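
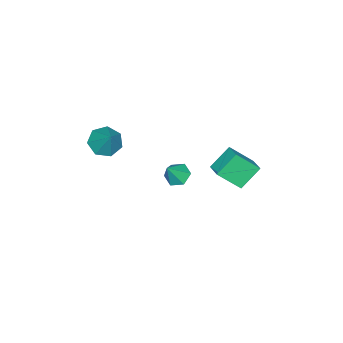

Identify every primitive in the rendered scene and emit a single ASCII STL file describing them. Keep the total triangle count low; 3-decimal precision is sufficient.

solid 
facet normal -0.683 0.309 0.661
outer loop
vertex -1.183 2.524 1.796
vertex -0.493 3.359 2.119
vertex -1.928 3.637 0.506
endloop
endfacet
facet normal -0.610 -0.739 -0.285
outer loop
vertex -0.787 3.121 -0.599
vertex -1.183 2.524 1.796
vertex -1.928 3.637 0.506
endloop
endfacet
facet normal -0.683 0.309 0.661
outer loop
vertex -1.928 3.637 0.506
vertex -0.493 3.359 2.119
vertex -1.238 4.472 0.829
endloop
endfacet
facet normal -0.400 0.599 -0.693
outer loop
vertex -1.238 4.472 0.829
vertex -0.787 3.121 -0.599
vertex -1.928 3.637 0.506
endloop
endfacet
facet normal 0.400 -0.599 0.693
outer loop
vertex -1.183 2.524 1.796
vertex 0.648 2.843 1.014
vertex -0.493 3.359 2.119
endloop
endfacet
facet normal -0.610 -0.739 -0.285
outer loop
vertex -0.042 2.008 0.691
vertex -1.183 2.524 1.796
vertex -0.787 3.121 -0.599
endloop
endfacet
facet normal 0.400 -0.599 0.693
outer loop
vertex -0.042 2.008 0.691
vertex 0.648 2.843 1.014
vertex -1.183 2.524 1.796
endloop
endfacet
facet normal 0.610 0.739 0.285
outer loop
vertex -0.493 3.359 2.119
vertex 0.648 2.843 1.014
vertex -1.238 4.472 0.829
endloop
endfacet
facet normal -0.400 0.599 -0.693
outer loop
vertex -0.097 3.956 -0.276
vertex -0.787 3.121 -0.599
vertex -1.238 4.472 0.829
endloop
endfacet
facet normal 0.610 0.739 0.285
outer loop
vertex -1.238 4.472 0.829
vertex 0.648 2.843 1.014
vertex -0.097 3.956 -0.276
endloop
endfacet
facet normal 0.683 -0.309 -0.661
outer loop
vertex -0.097 3.956 -0.276
vertex -0.042 2.008 0.691
vertex -0.787 3.121 -0.599
endloop
endfacet
facet normal 0.683 -0.309 -0.661
outer loop
vertex 0.648 2.843 1.014
vertex -0.042 2.008 0.691
vertex -0.097 3.956 -0.276
endloop
endfacet
facet normal -0.397 -0.494 -0.774
outer loop
vertex 2.033 -4.675 1.15
vertex 1.318 -3.954 1.057
vertex 2.236 -4.0 0.615
endloop
endfacet
facet normal 0.973 -0.164 0.162
outer loop
vertex 2.033 -4.675 1.15
vertex 2.236 -4.0 0.615
vertex 2.082 -3.006 2.543
endloop
endfacet
facet normal -0.397 -0.493 -0.774
outer loop
vertex 2.236 -4.0 0.615
vertex 1.318 -3.954 1.057
vertex 1.748 -3.29 0.413
endloop
endfacet
facet normal 0.833 0.516 -0.199
outer loop
vertex 2.236 -4.0 0.615
vertex 1.748 -3.29 0.413
vertex 2.082 -3.006 2.543
endloop
endfacet
facet normal -0.398 -0.493 -0.774
outer loop
vertex 1.748 -3.29 0.413
vertex 1.318 -3.954 1.057
vertex 0.936 -3.079 0.696
endloop
endfacet
facet normal 0.196 0.968 -0.160
outer loop
vertex 1.748 -3.29 0.413
vertex 0.936 -3.079 0.696
vertex 2.082 -3.006 2.543
endloop
endfacet
facet normal -0.398 -0.493 -0.774
outer loop
vertex 0.936 -3.079 0.696
vertex 1.318 -3.954 1.057
vertex 0.412 -3.527 1.251
endloop
endfacet
facet normal -0.461 0.851 0.252
outer loop
vertex 0.936 -3.079 0.696
vertex 0.412 -3.527 1.251
vertex 2.082 -3.006 2.543
endloop
endfacet
facet normal -0.398 -0.493 -0.774
outer loop
vertex 0.412 -3.527 1.251
vertex 1.318 -3.954 1.057
vertex 0.57 -4.296 1.66
endloop
endfacet
facet normal -0.640 0.254 0.725
outer loop
vertex 0.412 -3.527 1.251
vertex 0.57 -4.296 1.66
vertex 2.082 -3.006 2.543
endloop
endfacet
facet normal -0.398 -0.494 -0.773
outer loop
vertex 0.57 -4.296 1.66
vertex 1.318 -3.954 1.057
vertex 1.292 -4.807 1.615
endloop
endfacet
facet normal -0.208 -0.374 0.904
outer loop
vertex 0.57 -4.296 1.66
vertex 1.292 -4.807 1.615
vertex 2.082 -3.006 2.543
endloop
endfacet
facet normal -0.397 -0.494 -0.773
outer loop
vertex 1.292 -4.807 1.615
vertex 1.318 -3.954 1.057
vertex 2.033 -4.675 1.15
endloop
endfacet
facet normal 0.510 -0.560 0.653
outer loop
vertex 1.292 -4.807 1.615
vertex 2.033 -4.675 1.15
vertex 2.082 -3.006 2.543
endloop
endfacet
facet normal -0.571 0.105 -0.815
outer loop
vertex -0.931 -1.116 -3.373
vertex -1.606 -1.06 -2.893
vertex -1.185 -0.375 -3.1
endloop
endfacet
facet normal 0.932 0.351 -0.085
outer loop
vertex -0.931 -1.116 -3.373
vertex -1.185 -0.375 -3.1
vertex -0.734 -1.22 -1.647
endloop
endfacet
facet normal -0.570 0.104 -0.815
outer loop
vertex -1.185 -0.375 -3.1
vertex -1.606 -1.06 -2.893
vertex -1.86 -0.318 -2.62
endloop
endfacet
facet normal 0.348 0.853 0.388
outer loop
vertex -1.185 -0.375 -3.1
vertex -1.86 -0.318 -2.62
vertex -0.734 -1.22 -1.647
endloop
endfacet
facet normal -0.570 0.105 -0.815
outer loop
vertex -1.86 -0.318 -2.62
vertex -1.606 -1.06 -2.893
vertex -2.281 -1.003 -2.414
endloop
endfacet
facet normal -0.343 0.457 0.821
outer loop
vertex -1.86 -0.318 -2.62
vertex -2.281 -1.003 -2.414
vertex -0.734 -1.22 -1.647
endloop
endfacet
facet normal -0.570 0.105 -0.815
outer loop
vertex -2.281 -1.003 -2.414
vertex -1.606 -1.06 -2.893
vertex -2.027 -1.744 -2.687
endloop
endfacet
facet normal -0.448 -0.440 0.778
outer loop
vertex -2.281 -1.003 -2.414
vertex -2.027 -1.744 -2.687
vertex -0.734 -1.22 -1.647
endloop
endfacet
facet normal -0.570 0.106 -0.815
outer loop
vertex -2.027 -1.744 -2.687
vertex -1.606 -1.06 -2.893
vertex -1.352 -1.801 -3.167
endloop
endfacet
facet normal 0.137 -0.943 0.305
outer loop
vertex -2.027 -1.744 -2.687
vertex -1.352 -1.801 -3.167
vertex -0.734 -1.22 -1.647
endloop
endfacet
facet normal -0.570 0.106 -0.815
outer loop
vertex -1.352 -1.801 -3.167
vertex -1.606 -1.06 -2.893
vertex -0.931 -1.116 -3.373
endloop
endfacet
facet normal 0.827 -0.547 -0.127
outer loop
vertex -1.352 -1.801 -3.167
vertex -0.931 -1.116 -3.373
vertex -0.734 -1.22 -1.647
endloop
endfacet

endsolid


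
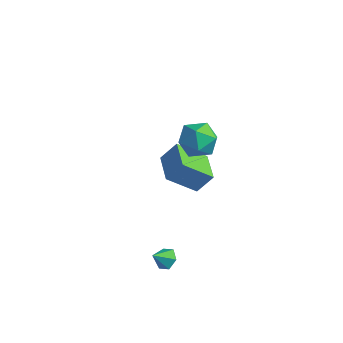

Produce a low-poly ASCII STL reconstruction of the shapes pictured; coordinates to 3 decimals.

solid 
facet normal -0.798 0.602 0.031
outer loop
vertex -4.594 2.355 -3.33
vertex -4.053 3.018 -2.26
vertex -3.652 3.671 -4.621
endloop
endfacet
facet normal -0.395 -0.484 -0.781
outer loop
vertex -2.127 2.522 -4.68
vertex -4.594 2.355 -3.33
vertex -3.652 3.671 -4.621
endloop
endfacet
facet normal -0.798 0.602 0.031
outer loop
vertex -3.652 3.671 -4.621
vertex -4.053 3.018 -2.26
vertex -3.111 4.334 -3.551
endloop
endfacet
facet normal 0.455 0.636 -0.624
outer loop
vertex -3.111 4.334 -3.551
vertex -2.127 2.522 -4.68
vertex -3.652 3.671 -4.621
endloop
endfacet
facet normal -0.455 -0.636 0.624
outer loop
vertex -4.594 2.355 -3.33
vertex -2.528 1.869 -2.319
vertex -4.053 3.018 -2.26
endloop
endfacet
facet normal -0.395 -0.484 -0.781
outer loop
vertex -3.069 1.206 -3.389
vertex -4.594 2.355 -3.33
vertex -2.127 2.522 -4.68
endloop
endfacet
facet normal -0.455 -0.636 0.624
outer loop
vertex -3.069 1.206 -3.389
vertex -2.528 1.869 -2.319
vertex -4.594 2.355 -3.33
endloop
endfacet
facet normal 0.395 0.484 0.781
outer loop
vertex -4.053 3.018 -2.26
vertex -2.528 1.869 -2.319
vertex -3.111 4.334 -3.551
endloop
endfacet
facet normal 0.455 0.636 -0.624
outer loop
vertex -1.586 3.185 -3.61
vertex -2.127 2.522 -4.68
vertex -3.111 4.334 -3.551
endloop
endfacet
facet normal 0.395 0.484 0.781
outer loop
vertex -3.111 4.334 -3.551
vertex -2.528 1.869 -2.319
vertex -1.586 3.185 -3.61
endloop
endfacet
facet normal 0.798 -0.602 -0.031
outer loop
vertex -1.586 3.185 -3.61
vertex -3.069 1.206 -3.389
vertex -2.127 2.522 -4.68
endloop
endfacet
facet normal 0.798 -0.602 -0.031
outer loop
vertex -2.528 1.869 -2.319
vertex -3.069 1.206 -3.389
vertex -1.586 3.185 -3.61
endloop
endfacet
facet normal 0.210 0.727 -0.654
outer loop
vertex 1.809 -3.585 -4.152
vertex 1.286 -3.243 -3.94
vertex 1.875 -3.156 -3.654
endloop
endfacet
facet normal 0.743 -0.553 0.378
outer loop
vertex 1.809 -3.585 -4.152
vertex 1.875 -3.156 -3.654
vertex 1.074 -3.977 -3.28
endloop
endfacet
facet normal 0.210 0.727 -0.654
outer loop
vertex 1.875 -3.156 -3.654
vertex 1.286 -3.243 -3.94
vertex 1.352 -2.814 -3.442
endloop
endfacet
facet normal 0.394 0.034 0.918
outer loop
vertex 1.875 -3.156 -3.654
vertex 1.352 -2.814 -3.442
vertex 1.074 -3.977 -3.28
endloop
endfacet
facet normal 0.210 0.727 -0.654
outer loop
vertex 1.352 -2.814 -3.442
vertex 1.286 -3.243 -3.94
vertex 0.763 -2.901 -3.728
endloop
endfacet
facet normal -0.452 0.228 0.862
outer loop
vertex 1.352 -2.814 -3.442
vertex 0.763 -2.901 -3.728
vertex 1.074 -3.977 -3.28
endloop
endfacet
facet normal 0.211 0.728 -0.653
outer loop
vertex 0.763 -2.901 -3.728
vertex 1.286 -3.243 -3.94
vertex 0.698 -3.329 -4.226
endloop
endfacet
facet normal -0.950 -0.164 0.265
outer loop
vertex 0.763 -2.901 -3.728
vertex 0.698 -3.329 -4.226
vertex 1.074 -3.977 -3.28
endloop
endfacet
facet normal 0.211 0.728 -0.653
outer loop
vertex 0.698 -3.329 -4.226
vertex 1.286 -3.243 -3.94
vertex 1.221 -3.671 -4.438
endloop
endfacet
facet normal -0.602 -0.750 -0.275
outer loop
vertex 0.698 -3.329 -4.226
vertex 1.221 -3.671 -4.438
vertex 1.074 -3.977 -3.28
endloop
endfacet
facet normal 0.211 0.728 -0.653
outer loop
vertex 1.221 -3.671 -4.438
vertex 1.286 -3.243 -3.94
vertex 1.809 -3.585 -4.152
endloop
endfacet
facet normal 0.244 -0.945 -0.219
outer loop
vertex 1.221 -3.671 -4.438
vertex 1.809 -3.585 -4.152
vertex 1.074 -3.977 -3.28
endloop
endfacet
facet normal -0.655 0.539 0.530
outer loop
vertex -0.662 0.95 2.266
vertex -0.754 0.101 3.015
vertex 0.031 0.907 3.165
endloop
endfacet
facet normal -0.190 0.963 0.193
outer loop
vertex -0.662 0.95 2.266
vertex 0.031 0.907 3.165
vertex 0.441 1.192 2.145
endloop
endfacet
facet normal -0.237 0.829 -0.507
outer loop
vertex -0.662 0.95 2.266
vertex 0.441 1.192 2.145
vertex -0.091 0.562 1.364
endloop
endfacet
facet normal -0.731 0.322 -0.601
outer loop
vertex -0.662 0.95 2.266
vertex -0.091 0.562 1.364
vertex -0.83 -0.112 1.902
endloop
endfacet
facet normal -0.989 0.143 0.040
outer loop
vertex -0.662 0.95 2.266
vertex -0.83 -0.112 1.902
vertex -0.754 0.101 3.015
endloop
endfacet
facet normal 0.467 0.785 0.407
outer loop
vertex 0.441 1.192 2.145
vertex 0.031 0.907 3.165
vertex 1.03 0.492 2.818
endloop
endfacet
facet normal -0.284 0.099 0.954
outer loop
vertex 0.031 0.907 3.165
vertex -0.754 0.101 3.015
vertex 0.291 -0.182 3.356
endloop
endfacet
facet normal -0.826 -0.541 0.160
outer loop
vertex -0.754 0.101 3.015
vertex -0.83 -0.112 1.902
vertex -0.241 -0.812 2.575
endloop
endfacet
facet normal -0.409 -0.252 -0.877
outer loop
vertex -0.83 -0.112 1.902
vertex -0.091 0.562 1.364
vertex 0.169 -0.527 1.555
endloop
endfacet
facet normal 0.390 0.568 -0.724
outer loop
vertex -0.091 0.562 1.364
vertex 0.441 1.192 2.145
vertex 0.954 0.279 1.705
endloop
endfacet
facet normal 0.731 -0.322 0.601
outer loop
vertex 0.862 -0.57 2.454
vertex 1.03 0.492 2.818
vertex 0.291 -0.182 3.356
endloop
endfacet
facet normal 0.237 -0.829 0.507
outer loop
vertex 0.862 -0.57 2.454
vertex 0.291 -0.182 3.356
vertex -0.241 -0.812 2.575
endloop
endfacet
facet normal 0.190 -0.963 -0.193
outer loop
vertex 0.862 -0.57 2.454
vertex -0.241 -0.812 2.575
vertex 0.169 -0.527 1.555
endloop
endfacet
facet normal 0.655 -0.539 -0.530
outer loop
vertex 0.862 -0.57 2.454
vertex 0.169 -0.527 1.555
vertex 0.954 0.279 1.705
endloop
endfacet
facet normal 0.989 -0.143 -0.040
outer loop
vertex 0.862 -0.57 2.454
vertex 0.954 0.279 1.705
vertex 1.03 0.492 2.818
endloop
endfacet
facet normal 0.409 0.252 0.877
outer loop
vertex 0.291 -0.182 3.356
vertex 1.03 0.492 2.818
vertex 0.031 0.907 3.165
endloop
endfacet
facet normal -0.390 -0.568 0.724
outer loop
vertex -0.241 -0.812 2.575
vertex 0.291 -0.182 3.356
vertex -0.754 0.101 3.015
endloop
endfacet
facet normal -0.467 -0.785 -0.407
outer loop
vertex 0.169 -0.527 1.555
vertex -0.241 -0.812 2.575
vertex -0.83 -0.112 1.902
endloop
endfacet
facet normal 0.284 -0.099 -0.954
outer loop
vertex 0.954 0.279 1.705
vertex 0.169 -0.527 1.555
vertex -0.091 0.562 1.364
endloop
endfacet
facet normal 0.826 0.541 -0.160
outer loop
vertex 1.03 0.492 2.818
vertex 0.954 0.279 1.705
vertex 0.441 1.192 2.145
endloop
endfacet

endsolid


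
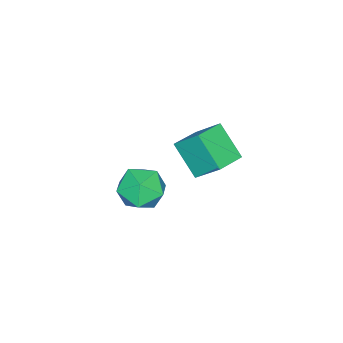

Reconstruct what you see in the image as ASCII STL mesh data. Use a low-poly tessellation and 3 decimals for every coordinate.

solid 
facet normal -0.526 0.794 0.305
outer loop
vertex -0.945 -2.171 -3.503
vertex -0.613 -2.405 -2.32
vertex 0.096 -1.661 -3.033
endloop
endfacet
facet normal -0.276 0.893 -0.356
outer loop
vertex -0.945 -2.171 -3.503
vertex 0.096 -1.661 -3.033
vertex 0.096 -2.125 -4.195
endloop
endfacet
facet normal -0.526 0.366 -0.768
outer loop
vertex -0.945 -2.171 -3.503
vertex 0.096 -2.125 -4.195
vertex -0.613 -3.156 -4.2
endloop
endfacet
facet normal -0.931 -0.058 -0.361
outer loop
vertex -0.945 -2.171 -3.503
vertex -0.613 -3.156 -4.2
vertex -1.052 -3.329 -3.041
endloop
endfacet
facet normal -0.931 0.206 0.302
outer loop
vertex -0.945 -2.171 -3.503
vertex -1.052 -3.329 -3.041
vertex -0.613 -2.405 -2.32
endloop
endfacet
facet normal 0.435 0.836 -0.334
outer loop
vertex 0.096 -2.125 -4.195
vertex 0.096 -1.661 -3.033
vertex 1.072 -2.331 -3.439
endloop
endfacet
facet normal 0.030 0.676 0.736
outer loop
vertex 0.096 -1.661 -3.033
vertex -0.613 -2.405 -2.32
vertex 0.633 -2.504 -2.28
endloop
endfacet
facet normal -0.624 -0.274 0.731
outer loop
vertex -0.613 -2.405 -2.32
vertex -1.052 -3.329 -3.041
vertex -0.076 -3.535 -2.285
endloop
endfacet
facet normal -0.624 -0.703 -0.341
outer loop
vertex -1.052 -3.329 -3.041
vertex -0.613 -3.156 -4.2
vertex -0.076 -3.999 -3.447
endloop
endfacet
facet normal 0.031 -0.016 -0.999
outer loop
vertex -0.613 -3.156 -4.2
vertex 0.096 -2.125 -4.195
vertex 0.633 -3.255 -4.16
endloop
endfacet
facet normal 0.931 0.058 0.361
outer loop
vertex 0.965 -3.489 -2.977
vertex 1.072 -2.331 -3.439
vertex 0.633 -2.504 -2.28
endloop
endfacet
facet normal 0.526 -0.366 0.768
outer loop
vertex 0.965 -3.489 -2.977
vertex 0.633 -2.504 -2.28
vertex -0.076 -3.535 -2.285
endloop
endfacet
facet normal 0.276 -0.893 0.356
outer loop
vertex 0.965 -3.489 -2.977
vertex -0.076 -3.535 -2.285
vertex -0.076 -3.999 -3.447
endloop
endfacet
facet normal 0.526 -0.794 -0.305
outer loop
vertex 0.965 -3.489 -2.977
vertex -0.076 -3.999 -3.447
vertex 0.633 -3.255 -4.16
endloop
endfacet
facet normal 0.931 -0.206 -0.302
outer loop
vertex 0.965 -3.489 -2.977
vertex 0.633 -3.255 -4.16
vertex 1.072 -2.331 -3.439
endloop
endfacet
facet normal 0.624 0.703 0.341
outer loop
vertex 0.633 -2.504 -2.28
vertex 1.072 -2.331 -3.439
vertex 0.096 -1.661 -3.033
endloop
endfacet
facet normal -0.031 0.016 0.999
outer loop
vertex -0.076 -3.535 -2.285
vertex 0.633 -2.504 -2.28
vertex -0.613 -2.405 -2.32
endloop
endfacet
facet normal -0.435 -0.836 0.334
outer loop
vertex -0.076 -3.999 -3.447
vertex -0.076 -3.535 -2.285
vertex -1.052 -3.329 -3.041
endloop
endfacet
facet normal -0.030 -0.676 -0.736
outer loop
vertex 0.633 -3.255 -4.16
vertex -0.076 -3.999 -3.447
vertex -0.613 -3.156 -4.2
endloop
endfacet
facet normal 0.624 0.274 -0.731
outer loop
vertex 1.072 -2.331 -3.439
vertex 0.633 -3.255 -4.16
vertex 0.096 -2.125 -4.195
endloop
endfacet
facet normal -0.975 0.150 -0.162
outer loop
vertex -0.454 -0.388 1.506
vertex -0.464 0.77 2.639
vertex -0.04 0.89 0.204
endloop
endfacet
facet normal 0.006 -0.715 -0.700
outer loop
vertex 1.384 0.67 0.441
vertex -0.454 -0.388 1.506
vertex -0.04 0.89 0.204
endloop
endfacet
facet normal -0.975 0.151 -0.162
outer loop
vertex -0.04 0.89 0.204
vertex -0.464 0.77 2.639
vertex -0.05 2.047 1.337
endloop
endfacet
facet normal 0.221 0.683 -0.696
outer loop
vertex -0.05 2.047 1.337
vertex 1.384 0.67 0.441
vertex -0.04 0.89 0.204
endloop
endfacet
facet normal -0.221 -0.683 0.696
outer loop
vertex -0.454 -0.388 1.506
vertex 0.96 0.55 2.876
vertex -0.464 0.77 2.639
endloop
endfacet
facet normal 0.006 -0.715 -0.699
outer loop
vertex 0.97 -0.607 1.743
vertex -0.454 -0.388 1.506
vertex 1.384 0.67 0.441
endloop
endfacet
facet normal -0.221 -0.683 0.696
outer loop
vertex 0.97 -0.607 1.743
vertex 0.96 0.55 2.876
vertex -0.454 -0.388 1.506
endloop
endfacet
facet normal -0.006 0.715 0.699
outer loop
vertex -0.464 0.77 2.639
vertex 0.96 0.55 2.876
vertex -0.05 2.047 1.337
endloop
endfacet
facet normal 0.221 0.683 -0.696
outer loop
vertex 1.374 1.828 1.574
vertex 1.384 0.67 0.441
vertex -0.05 2.047 1.337
endloop
endfacet
facet normal -0.006 0.715 0.699
outer loop
vertex -0.05 2.047 1.337
vertex 0.96 0.55 2.876
vertex 1.374 1.828 1.574
endloop
endfacet
facet normal 0.975 -0.151 0.162
outer loop
vertex 1.374 1.828 1.574
vertex 0.97 -0.607 1.743
vertex 1.384 0.67 0.441
endloop
endfacet
facet normal 0.975 -0.151 0.162
outer loop
vertex 0.96 0.55 2.876
vertex 0.97 -0.607 1.743
vertex 1.374 1.828 1.574
endloop
endfacet

endsolid


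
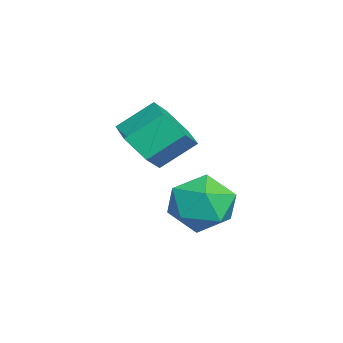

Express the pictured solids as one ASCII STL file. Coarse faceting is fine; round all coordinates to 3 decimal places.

solid 
facet normal 0.162 -0.767 -0.621
outer loop
vertex -1.189 -0.66 1.098
vertex -2.152 -0.946 1.2
vertex -1.892 -0.299 0.469
endloop
endfacet
facet normal 0.699 0.533 -0.476
outer loop
vertex -1.189 -0.66 1.098
vertex -1.892 -0.299 0.469
vertex -1.425 0.452 1.998
endloop
endfacet
facet normal 0.699 0.533 -0.476
outer loop
vertex -1.425 0.452 1.998
vertex -1.892 -0.299 0.469
vertex -2.128 0.813 1.369
endloop
endfacet
facet normal -0.162 0.767 0.621
outer loop
vertex -1.425 0.452 1.998
vertex -2.128 0.813 1.369
vertex -2.388 0.166 2.1
endloop
endfacet
facet normal 0.163 -0.767 -0.621
outer loop
vertex -1.892 -0.299 0.469
vertex -2.152 -0.946 1.2
vertex -2.855 -0.586 0.571
endloop
endfacet
facet normal -0.254 0.575 -0.777
outer loop
vertex -1.892 -0.299 0.469
vertex -2.855 -0.586 0.571
vertex -2.128 0.813 1.369
endloop
endfacet
facet normal -0.254 0.575 -0.777
outer loop
vertex -2.128 0.813 1.369
vertex -2.855 -0.586 0.571
vertex -3.091 0.526 1.471
endloop
endfacet
facet normal -0.163 0.767 0.621
outer loop
vertex -2.128 0.813 1.369
vertex -3.091 0.526 1.471
vertex -2.388 0.166 2.1
endloop
endfacet
facet normal 0.162 -0.767 -0.620
outer loop
vertex -2.855 -0.586 0.571
vertex -2.152 -0.946 1.2
vertex -3.115 -1.232 1.302
endloop
endfacet
facet normal -0.952 0.042 -0.302
outer loop
vertex -2.855 -0.586 0.571
vertex -3.115 -1.232 1.302
vertex -3.091 0.526 1.471
endloop
endfacet
facet normal -0.952 0.042 -0.302
outer loop
vertex -3.091 0.526 1.471
vertex -3.115 -1.232 1.302
vertex -3.351 -0.12 2.202
endloop
endfacet
facet normal -0.162 0.767 0.620
outer loop
vertex -3.091 0.526 1.471
vertex -3.351 -0.12 2.202
vertex -2.388 0.166 2.1
endloop
endfacet
facet normal 0.162 -0.767 -0.621
outer loop
vertex -3.115 -1.232 1.302
vertex -2.152 -0.946 1.2
vertex -2.412 -1.593 1.931
endloop
endfacet
facet normal -0.699 -0.533 0.476
outer loop
vertex -3.115 -1.232 1.302
vertex -2.412 -1.593 1.931
vertex -3.351 -0.12 2.202
endloop
endfacet
facet normal -0.699 -0.533 0.476
outer loop
vertex -3.351 -0.12 2.202
vertex -2.412 -1.593 1.931
vertex -2.648 -0.481 2.831
endloop
endfacet
facet normal -0.162 0.767 0.621
outer loop
vertex -3.351 -0.12 2.202
vertex -2.648 -0.481 2.831
vertex -2.388 0.166 2.1
endloop
endfacet
facet normal 0.163 -0.767 -0.621
outer loop
vertex -2.412 -1.593 1.931
vertex -2.152 -0.946 1.2
vertex -1.449 -1.306 1.829
endloop
endfacet
facet normal 0.254 -0.575 0.777
outer loop
vertex -2.412 -1.593 1.931
vertex -1.449 -1.306 1.829
vertex -2.648 -0.481 2.831
endloop
endfacet
facet normal 0.254 -0.575 0.777
outer loop
vertex -2.648 -0.481 2.831
vertex -1.449 -1.306 1.829
vertex -1.685 -0.194 2.729
endloop
endfacet
facet normal -0.163 0.767 0.621
outer loop
vertex -2.648 -0.481 2.831
vertex -1.685 -0.194 2.729
vertex -2.388 0.166 2.1
endloop
endfacet
facet normal 0.162 -0.767 -0.620
outer loop
vertex -1.449 -1.306 1.829
vertex -2.152 -0.946 1.2
vertex -1.189 -0.66 1.098
endloop
endfacet
facet normal 0.952 -0.042 0.302
outer loop
vertex -1.449 -1.306 1.829
vertex -1.189 -0.66 1.098
vertex -1.685 -0.194 2.729
endloop
endfacet
facet normal 0.952 -0.042 0.302
outer loop
vertex -1.685 -0.194 2.729
vertex -1.189 -0.66 1.098
vertex -1.425 0.452 1.998
endloop
endfacet
facet normal -0.162 0.767 0.620
outer loop
vertex -1.685 -0.194 2.729
vertex -1.425 0.452 1.998
vertex -2.388 0.166 2.1
endloop
endfacet
facet normal -0.824 0.074 0.562
outer loop
vertex -2.93 1.534 -0.898
vertex -2.925 0.378 -0.739
vertex -2.354 1.072 0.006
endloop
endfacet
facet normal -0.427 0.665 0.612
outer loop
vertex -2.93 1.534 -0.898
vertex -2.354 1.072 0.006
vertex -1.876 1.943 -0.607
endloop
endfacet
facet normal -0.351 0.935 -0.043
outer loop
vertex -2.93 1.534 -0.898
vertex -1.876 1.943 -0.607
vertex -2.152 1.788 -1.73
endloop
endfacet
facet normal -0.700 0.511 -0.499
outer loop
vertex -2.93 1.534 -0.898
vertex -2.152 1.788 -1.73
vertex -2.8 0.82 -1.812
endloop
endfacet
facet normal -0.992 -0.021 -0.124
outer loop
vertex -2.93 1.534 -0.898
vertex -2.8 0.82 -1.812
vertex -2.925 0.378 -0.739
endloop
endfacet
facet normal 0.219 0.478 0.850
outer loop
vertex -1.876 1.943 -0.607
vertex -2.354 1.072 0.006
vertex -1.22 1.04 -0.268
endloop
endfacet
facet normal -0.422 -0.479 0.770
outer loop
vertex -2.354 1.072 0.006
vertex -2.925 0.378 -0.739
vertex -1.868 0.072 -0.35
endloop
endfacet
facet normal -0.695 -0.633 -0.342
outer loop
vertex -2.925 0.378 -0.739
vertex -2.8 0.82 -1.812
vertex -2.144 -0.083 -1.473
endloop
endfacet
facet normal -0.222 0.229 -0.948
outer loop
vertex -2.8 0.82 -1.812
vertex -2.152 1.788 -1.73
vertex -1.666 0.788 -2.086
endloop
endfacet
facet normal 0.343 0.916 -0.211
outer loop
vertex -2.152 1.788 -1.73
vertex -1.876 1.943 -0.607
vertex -1.095 1.482 -1.341
endloop
endfacet
facet normal 0.700 -0.511 0.499
outer loop
vertex -1.09 0.326 -1.182
vertex -1.22 1.04 -0.268
vertex -1.868 0.072 -0.35
endloop
endfacet
facet normal 0.351 -0.935 0.043
outer loop
vertex -1.09 0.326 -1.182
vertex -1.868 0.072 -0.35
vertex -2.144 -0.083 -1.473
endloop
endfacet
facet normal 0.427 -0.665 -0.612
outer loop
vertex -1.09 0.326 -1.182
vertex -2.144 -0.083 -1.473
vertex -1.666 0.788 -2.086
endloop
endfacet
facet normal 0.824 -0.074 -0.562
outer loop
vertex -1.09 0.326 -1.182
vertex -1.666 0.788 -2.086
vertex -1.095 1.482 -1.341
endloop
endfacet
facet normal 0.992 0.021 0.124
outer loop
vertex -1.09 0.326 -1.182
vertex -1.095 1.482 -1.341
vertex -1.22 1.04 -0.268
endloop
endfacet
facet normal 0.222 -0.229 0.948
outer loop
vertex -1.868 0.072 -0.35
vertex -1.22 1.04 -0.268
vertex -2.354 1.072 0.006
endloop
endfacet
facet normal -0.343 -0.916 0.211
outer loop
vertex -2.144 -0.083 -1.473
vertex -1.868 0.072 -0.35
vertex -2.925 0.378 -0.739
endloop
endfacet
facet normal -0.219 -0.478 -0.850
outer loop
vertex -1.666 0.788 -2.086
vertex -2.144 -0.083 -1.473
vertex -2.8 0.82 -1.812
endloop
endfacet
facet normal 0.422 0.479 -0.770
outer loop
vertex -1.095 1.482 -1.341
vertex -1.666 0.788 -2.086
vertex -2.152 1.788 -1.73
endloop
endfacet
facet normal 0.695 0.633 0.342
outer loop
vertex -1.22 1.04 -0.268
vertex -1.095 1.482 -1.341
vertex -1.876 1.943 -0.607
endloop
endfacet

endsolid


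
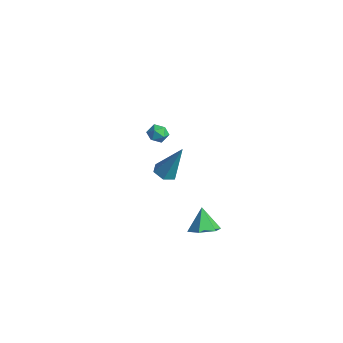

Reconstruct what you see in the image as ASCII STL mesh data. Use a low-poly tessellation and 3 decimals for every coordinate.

solid 
facet normal 0.481 -0.224 -0.847
outer loop
vertex 4.475 -0.594 -0.179
vertex 4.036 0.033 -0.594
vertex 4.796 0.214 -0.21
endloop
endfacet
facet normal 0.473 -0.155 0.868
outer loop
vertex 4.475 -0.594 -0.179
vertex 4.796 0.214 -0.21
vertex 3.364 0.347 0.594
endloop
endfacet
facet normal 0.481 -0.223 -0.848
outer loop
vertex 4.796 0.214 -0.21
vertex 4.036 0.033 -0.594
vertex 4.358 0.841 -0.624
endloop
endfacet
facet normal 0.405 0.684 0.607
outer loop
vertex 4.796 0.214 -0.21
vertex 4.358 0.841 -0.624
vertex 3.364 0.347 0.594
endloop
endfacet
facet normal 0.481 -0.223 -0.848
outer loop
vertex 4.358 0.841 -0.624
vertex 4.036 0.033 -0.594
vertex 3.598 0.661 -1.008
endloop
endfacet
facet normal -0.296 0.945 0.142
outer loop
vertex 4.358 0.841 -0.624
vertex 3.598 0.661 -1.008
vertex 3.364 0.347 0.594
endloop
endfacet
facet normal 0.480 -0.224 -0.848
outer loop
vertex 3.598 0.661 -1.008
vertex 4.036 0.033 -0.594
vertex 3.276 -0.147 -0.977
endloop
endfacet
facet normal -0.928 0.367 -0.064
outer loop
vertex 3.598 0.661 -1.008
vertex 3.276 -0.147 -0.977
vertex 3.364 0.347 0.594
endloop
endfacet
facet normal 0.480 -0.224 -0.848
outer loop
vertex 3.276 -0.147 -0.977
vertex 4.036 0.033 -0.594
vertex 3.715 -0.774 -0.563
endloop
endfacet
facet normal -0.859 -0.472 0.197
outer loop
vertex 3.276 -0.147 -0.977
vertex 3.715 -0.774 -0.563
vertex 3.364 0.347 0.594
endloop
endfacet
facet normal 0.481 -0.224 -0.847
outer loop
vertex 3.715 -0.774 -0.563
vertex 4.036 0.033 -0.594
vertex 4.475 -0.594 -0.179
endloop
endfacet
facet normal -0.161 -0.733 0.661
outer loop
vertex 3.715 -0.774 -0.563
vertex 4.475 -0.594 -0.179
vertex 3.364 0.347 0.594
endloop
endfacet
facet normal -0.854 0.387 0.348
outer loop
vertex -3.87 2.082 1.303
vertex -3.624 2.072 1.917
vertex -3.538 2.606 1.535
endloop
endfacet
facet normal -0.731 0.604 -0.318
outer loop
vertex -3.87 2.082 1.303
vertex -3.538 2.606 1.535
vertex -3.438 2.4 0.914
endloop
endfacet
facet normal -0.679 0.026 -0.733
outer loop
vertex -3.87 2.082 1.303
vertex -3.438 2.4 0.914
vertex -3.461 1.738 0.912
endloop
endfacet
facet normal -0.771 -0.549 -0.323
outer loop
vertex -3.87 2.082 1.303
vertex -3.461 1.738 0.912
vertex -3.576 1.535 1.532
endloop
endfacet
facet normal -0.879 -0.327 0.347
outer loop
vertex -3.87 2.082 1.303
vertex -3.576 1.535 1.532
vertex -3.624 2.072 1.917
endloop
endfacet
facet normal -0.100 0.940 -0.328
outer loop
vertex -3.438 2.4 0.914
vertex -3.538 2.606 1.535
vertex -2.924 2.585 1.288
endloop
endfacet
facet normal -0.299 0.587 0.753
outer loop
vertex -3.538 2.606 1.535
vertex -3.624 2.072 1.917
vertex -3.039 2.382 1.908
endloop
endfacet
facet normal -0.341 -0.568 0.749
outer loop
vertex -3.624 2.072 1.917
vertex -3.576 1.535 1.532
vertex -3.062 1.72 1.906
endloop
endfacet
facet normal -0.166 -0.928 -0.335
outer loop
vertex -3.576 1.535 1.532
vertex -3.461 1.738 0.912
vertex -2.962 1.514 1.285
endloop
endfacet
facet normal -0.017 0.004 -1.000
outer loop
vertex -3.461 1.738 0.912
vertex -3.438 2.4 0.914
vertex -2.876 2.048 0.903
endloop
endfacet
facet normal 0.771 0.549 0.323
outer loop
vertex -2.63 2.038 1.517
vertex -2.924 2.585 1.288
vertex -3.039 2.382 1.908
endloop
endfacet
facet normal 0.679 -0.026 0.733
outer loop
vertex -2.63 2.038 1.517
vertex -3.039 2.382 1.908
vertex -3.062 1.72 1.906
endloop
endfacet
facet normal 0.731 -0.604 0.318
outer loop
vertex -2.63 2.038 1.517
vertex -3.062 1.72 1.906
vertex -2.962 1.514 1.285
endloop
endfacet
facet normal 0.854 -0.387 -0.348
outer loop
vertex -2.63 2.038 1.517
vertex -2.962 1.514 1.285
vertex -2.876 2.048 0.903
endloop
endfacet
facet normal 0.879 0.327 -0.347
outer loop
vertex -2.63 2.038 1.517
vertex -2.876 2.048 0.903
vertex -2.924 2.585 1.288
endloop
endfacet
facet normal 0.166 0.928 0.335
outer loop
vertex -3.039 2.382 1.908
vertex -2.924 2.585 1.288
vertex -3.538 2.606 1.535
endloop
endfacet
facet normal 0.017 -0.004 1.000
outer loop
vertex -3.062 1.72 1.906
vertex -3.039 2.382 1.908
vertex -3.624 2.072 1.917
endloop
endfacet
facet normal 0.100 -0.940 0.328
outer loop
vertex -2.962 1.514 1.285
vertex -3.062 1.72 1.906
vertex -3.576 1.535 1.532
endloop
endfacet
facet normal 0.299 -0.587 -0.753
outer loop
vertex -2.876 2.048 0.903
vertex -2.962 1.514 1.285
vertex -3.461 1.738 0.912
endloop
endfacet
facet normal 0.341 0.568 -0.749
outer loop
vertex -2.924 2.585 1.288
vertex -2.876 2.048 0.903
vertex -3.438 2.4 0.914
endloop
endfacet
facet normal -0.320 -0.273 -0.907
outer loop
vertex 1.901 -0.316 2.122
vertex 1.292 -0.497 2.391
vertex 1.39 0.146 2.163
endloop
endfacet
facet normal 0.655 0.738 -0.161
outer loop
vertex 1.901 -0.316 2.122
vertex 1.39 0.146 2.163
vertex 1.988 0.097 4.369
endloop
endfacet
facet normal -0.318 -0.273 -0.908
outer loop
vertex 1.39 0.146 2.163
vertex 1.292 -0.497 2.391
vertex 0.781 -0.035 2.431
endloop
endfacet
facet normal -0.248 0.965 0.089
outer loop
vertex 1.39 0.146 2.163
vertex 0.781 -0.035 2.431
vertex 1.988 0.097 4.369
endloop
endfacet
facet normal -0.318 -0.273 -0.908
outer loop
vertex 0.781 -0.035 2.431
vertex 1.292 -0.497 2.391
vertex 0.683 -0.679 2.659
endloop
endfacet
facet normal -0.819 0.298 0.490
outer loop
vertex 0.781 -0.035 2.431
vertex 0.683 -0.679 2.659
vertex 1.988 0.097 4.369
endloop
endfacet
facet normal -0.318 -0.273 -0.908
outer loop
vertex 0.683 -0.679 2.659
vertex 1.292 -0.497 2.391
vertex 1.194 -1.141 2.619
endloop
endfacet
facet normal -0.487 -0.594 0.641
outer loop
vertex 0.683 -0.679 2.659
vertex 1.194 -1.141 2.619
vertex 1.988 0.097 4.369
endloop
endfacet
facet normal -0.319 -0.273 -0.908
outer loop
vertex 1.194 -1.141 2.619
vertex 1.292 -0.497 2.391
vertex 1.803 -0.959 2.35
endloop
endfacet
facet normal 0.418 -0.820 0.391
outer loop
vertex 1.194 -1.141 2.619
vertex 1.803 -0.959 2.35
vertex 1.988 0.097 4.369
endloop
endfacet
facet normal -0.320 -0.273 -0.907
outer loop
vertex 1.803 -0.959 2.35
vertex 1.292 -0.497 2.391
vertex 1.901 -0.316 2.122
endloop
endfacet
facet normal 0.988 -0.154 -0.010
outer loop
vertex 1.803 -0.959 2.35
vertex 1.901 -0.316 2.122
vertex 1.988 0.097 4.369
endloop
endfacet

endsolid


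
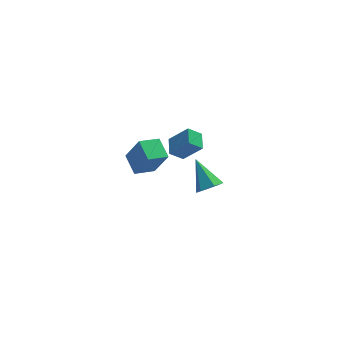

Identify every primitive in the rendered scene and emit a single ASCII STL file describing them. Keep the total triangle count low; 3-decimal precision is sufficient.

solid 
facet normal 0.206 -0.766 -0.609
outer loop
vertex 1.99 2.283 -2.699
vertex 1.3 2.346 -3.011
vertex 1.885 2.734 -3.301
endloop
endfacet
facet normal 0.843 0.491 0.221
outer loop
vertex 1.99 2.283 -2.699
vertex 1.885 2.734 -3.301
vertex 0.92 3.754 -1.889
endloop
endfacet
facet normal 0.205 -0.766 -0.610
outer loop
vertex 1.885 2.734 -3.301
vertex 1.3 2.346 -3.011
vertex 1.194 2.797 -3.613
endloop
endfacet
facet normal 0.274 0.859 -0.433
outer loop
vertex 1.885 2.734 -3.301
vertex 1.194 2.797 -3.613
vertex 0.92 3.754 -1.889
endloop
endfacet
facet normal 0.207 -0.765 -0.610
outer loop
vertex 1.194 2.797 -3.613
vertex 1.3 2.346 -3.011
vertex 0.61 2.408 -3.323
endloop
endfacet
facet normal -0.639 0.625 -0.448
outer loop
vertex 1.194 2.797 -3.613
vertex 0.61 2.408 -3.323
vertex 0.92 3.754 -1.889
endloop
endfacet
facet normal 0.206 -0.766 -0.609
outer loop
vertex 0.61 2.408 -3.323
vertex 1.3 2.346 -3.011
vertex 0.715 1.957 -2.72
endloop
endfacet
facet normal -0.982 0.024 0.189
outer loop
vertex 0.61 2.408 -3.323
vertex 0.715 1.957 -2.72
vertex 0.92 3.754 -1.889
endloop
endfacet
facet normal 0.206 -0.766 -0.609
outer loop
vertex 0.715 1.957 -2.72
vertex 1.3 2.346 -3.011
vertex 1.405 1.895 -2.408
endloop
endfacet
facet normal -0.412 -0.343 0.844
outer loop
vertex 0.715 1.957 -2.72
vertex 1.405 1.895 -2.408
vertex 0.92 3.754 -1.889
endloop
endfacet
facet normal 0.205 -0.766 -0.609
outer loop
vertex 1.405 1.895 -2.408
vertex 1.3 2.346 -3.011
vertex 1.99 2.283 -2.699
endloop
endfacet
facet normal 0.500 -0.109 0.859
outer loop
vertex 1.405 1.895 -2.408
vertex 1.99 2.283 -2.699
vertex 0.92 3.754 -1.889
endloop
endfacet
facet normal -0.608 0.290 -0.739
outer loop
vertex -0.94 1.783 1.007
vertex -0.734 2.739 1.212
vertex -0.242 1.757 0.423
endloop
endfacet
facet normal -0.206 -0.957 -0.204
outer loop
vertex 0.634 1.341 1.488
vertex -0.94 1.783 1.007
vertex -0.242 1.757 0.423
endloop
endfacet
facet normal -0.608 0.289 -0.739
outer loop
vertex -0.242 1.757 0.423
vertex -0.734 2.739 1.212
vertex -0.036 2.714 0.628
endloop
endfacet
facet normal 0.767 -0.028 -0.641
outer loop
vertex -0.036 2.714 0.628
vertex 0.634 1.341 1.488
vertex -0.242 1.757 0.423
endloop
endfacet
facet normal -0.767 0.028 0.641
outer loop
vertex -0.94 1.783 1.007
vertex 0.142 2.323 2.277
vertex -0.734 2.739 1.212
endloop
endfacet
facet normal -0.206 -0.957 -0.205
outer loop
vertex -0.064 1.366 2.072
vertex -0.94 1.783 1.007
vertex 0.634 1.341 1.488
endloop
endfacet
facet normal -0.767 0.028 0.641
outer loop
vertex -0.064 1.366 2.072
vertex 0.142 2.323 2.277
vertex -0.94 1.783 1.007
endloop
endfacet
facet normal 0.206 0.957 0.205
outer loop
vertex -0.734 2.739 1.212
vertex 0.142 2.323 2.277
vertex -0.036 2.714 0.628
endloop
endfacet
facet normal 0.767 -0.028 -0.641
outer loop
vertex 0.84 2.297 1.693
vertex 0.634 1.341 1.488
vertex -0.036 2.714 0.628
endloop
endfacet
facet normal 0.207 0.957 0.205
outer loop
vertex -0.036 2.714 0.628
vertex 0.142 2.323 2.277
vertex 0.84 2.297 1.693
endloop
endfacet
facet normal 0.608 -0.290 0.739
outer loop
vertex 0.84 2.297 1.693
vertex -0.064 1.366 2.072
vertex 0.634 1.341 1.488
endloop
endfacet
facet normal 0.608 -0.289 0.739
outer loop
vertex 0.142 2.323 2.277
vertex -0.064 1.366 2.072
vertex 0.84 2.297 1.693
endloop
endfacet
facet normal -0.920 -0.258 0.297
outer loop
vertex -2.749 -1.441 4.207
vertex -2.926 -0.354 4.602
vertex -3.322 -1.021 2.796
endloop
endfacet
facet normal 0.152 -0.929 -0.338
outer loop
vertex -2.274 -0.726 2.458
vertex -2.749 -1.441 4.207
vertex -3.322 -1.021 2.796
endloop
endfacet
facet normal -0.919 -0.258 0.297
outer loop
vertex -3.322 -1.021 2.796
vertex -2.926 -0.354 4.602
vertex -3.5 0.066 3.191
endloop
endfacet
facet normal -0.363 0.265 -0.893
outer loop
vertex -3.5 0.066 3.191
vertex -2.274 -0.726 2.458
vertex -3.322 -1.021 2.796
endloop
endfacet
facet normal 0.363 -0.266 0.893
outer loop
vertex -2.749 -1.441 4.207
vertex -1.878 -0.059 4.264
vertex -2.926 -0.354 4.602
endloop
endfacet
facet normal 0.152 -0.929 -0.338
outer loop
vertex -1.7 -1.146 3.869
vertex -2.749 -1.441 4.207
vertex -2.274 -0.726 2.458
endloop
endfacet
facet normal 0.362 -0.265 0.893
outer loop
vertex -1.7 -1.146 3.869
vertex -1.878 -0.059 4.264
vertex -2.749 -1.441 4.207
endloop
endfacet
facet normal -0.152 0.929 0.338
outer loop
vertex -2.926 -0.354 4.602
vertex -1.878 -0.059 4.264
vertex -3.5 0.066 3.191
endloop
endfacet
facet normal -0.363 0.266 -0.893
outer loop
vertex -2.451 0.361 2.853
vertex -2.274 -0.726 2.458
vertex -3.5 0.066 3.191
endloop
endfacet
facet normal -0.152 0.929 0.338
outer loop
vertex -3.5 0.066 3.191
vertex -1.878 -0.059 4.264
vertex -2.451 0.361 2.853
endloop
endfacet
facet normal 0.919 0.258 -0.297
outer loop
vertex -2.451 0.361 2.853
vertex -1.7 -1.146 3.869
vertex -2.274 -0.726 2.458
endloop
endfacet
facet normal 0.919 0.258 -0.296
outer loop
vertex -1.878 -0.059 4.264
vertex -1.7 -1.146 3.869
vertex -2.451 0.361 2.853
endloop
endfacet

endsolid


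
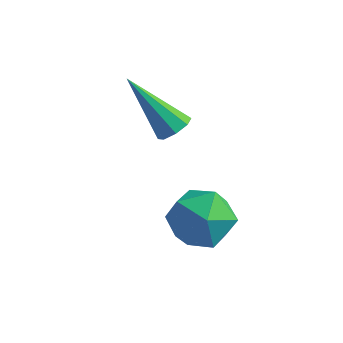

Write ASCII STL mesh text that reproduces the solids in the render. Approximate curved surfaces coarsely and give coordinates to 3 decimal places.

solid 
facet normal -0.916 -0.013 0.400
outer loop
vertex 2.997 3.196 -0.592
vertex 2.779 2.413 -1.116
vertex 3.165 2.313 -0.235
endloop
endfacet
facet normal -0.443 0.262 0.857
outer loop
vertex 2.997 3.196 -0.592
vertex 3.165 2.313 -0.235
vertex 3.818 3.016 -0.113
endloop
endfacet
facet normal -0.137 0.827 0.546
outer loop
vertex 2.997 3.196 -0.592
vertex 3.818 3.016 -0.113
vertex 3.835 3.551 -0.919
endloop
endfacet
facet normal -0.422 0.900 -0.105
outer loop
vertex 2.997 3.196 -0.592
vertex 3.835 3.551 -0.919
vertex 3.193 3.178 -1.539
endloop
endfacet
facet normal -0.904 0.382 -0.194
outer loop
vertex 2.997 3.196 -0.592
vertex 3.193 3.178 -1.539
vertex 2.779 2.413 -1.116
endloop
endfacet
facet normal 0.063 -0.227 0.972
outer loop
vertex 3.818 3.016 -0.113
vertex 3.165 2.313 -0.235
vertex 4.107 2.122 -0.341
endloop
endfacet
facet normal -0.703 -0.672 0.232
outer loop
vertex 3.165 2.313 -0.235
vertex 2.779 2.413 -1.116
vertex 3.465 1.749 -0.961
endloop
endfacet
facet normal -0.682 -0.034 -0.730
outer loop
vertex 2.779 2.413 -1.116
vertex 3.193 3.178 -1.539
vertex 3.482 2.284 -1.767
endloop
endfacet
facet normal 0.097 0.805 -0.585
outer loop
vertex 3.193 3.178 -1.539
vertex 3.835 3.551 -0.919
vertex 4.135 2.987 -1.645
endloop
endfacet
facet normal 0.558 0.686 0.467
outer loop
vertex 3.835 3.551 -0.919
vertex 3.818 3.016 -0.113
vertex 4.521 2.887 -0.764
endloop
endfacet
facet normal 0.422 -0.900 0.105
outer loop
vertex 4.303 2.104 -1.288
vertex 4.107 2.122 -0.341
vertex 3.465 1.749 -0.961
endloop
endfacet
facet normal 0.137 -0.827 -0.546
outer loop
vertex 4.303 2.104 -1.288
vertex 3.465 1.749 -0.961
vertex 3.482 2.284 -1.767
endloop
endfacet
facet normal 0.443 -0.262 -0.857
outer loop
vertex 4.303 2.104 -1.288
vertex 3.482 2.284 -1.767
vertex 4.135 2.987 -1.645
endloop
endfacet
facet normal 0.916 0.013 -0.400
outer loop
vertex 4.303 2.104 -1.288
vertex 4.135 2.987 -1.645
vertex 4.521 2.887 -0.764
endloop
endfacet
facet normal 0.904 -0.382 0.194
outer loop
vertex 4.303 2.104 -1.288
vertex 4.521 2.887 -0.764
vertex 4.107 2.122 -0.341
endloop
endfacet
facet normal -0.097 -0.805 0.585
outer loop
vertex 3.465 1.749 -0.961
vertex 4.107 2.122 -0.341
vertex 3.165 2.313 -0.235
endloop
endfacet
facet normal -0.558 -0.686 -0.467
outer loop
vertex 3.482 2.284 -1.767
vertex 3.465 1.749 -0.961
vertex 2.779 2.413 -1.116
endloop
endfacet
facet normal -0.063 0.227 -0.972
outer loop
vertex 4.135 2.987 -1.645
vertex 3.482 2.284 -1.767
vertex 3.193 3.178 -1.539
endloop
endfacet
facet normal 0.703 0.672 -0.232
outer loop
vertex 4.521 2.887 -0.764
vertex 4.135 2.987 -1.645
vertex 3.835 3.551 -0.919
endloop
endfacet
facet normal 0.682 0.034 0.730
outer loop
vertex 4.107 2.122 -0.341
vertex 4.521 2.887 -0.764
vertex 3.818 3.016 -0.113
endloop
endfacet
facet normal 0.674 0.047 -0.737
outer loop
vertex 2.406 3.538 1.067
vertex 2.141 3.916 0.849
vertex 2.518 3.891 1.192
endloop
endfacet
facet normal 0.501 -0.426 0.753
outer loop
vertex 2.406 3.538 1.067
vertex 2.518 3.891 1.192
vertex 0.839 3.824 2.271
endloop
endfacet
facet normal 0.674 0.050 -0.737
outer loop
vertex 2.518 3.891 1.192
vertex 2.141 3.916 0.849
vertex 2.409 4.258 1.117
endloop
endfacet
facet normal 0.504 0.314 0.804
outer loop
vertex 2.518 3.891 1.192
vertex 2.409 4.258 1.117
vertex 0.839 3.824 2.271
endloop
endfacet
facet normal 0.674 0.049 -0.737
outer loop
vertex 2.409 4.258 1.117
vertex 2.141 3.916 0.849
vertex 2.143 4.425 0.885
endloop
endfacet
facet normal 0.119 0.865 0.487
outer loop
vertex 2.409 4.258 1.117
vertex 2.143 4.425 0.885
vertex 0.839 3.824 2.271
endloop
endfacet
facet normal 0.675 0.049 -0.736
outer loop
vertex 2.143 4.425 0.885
vertex 2.141 3.916 0.849
vertex 1.877 4.294 0.632
endloop
endfacet
facet normal -0.431 0.902 -0.014
outer loop
vertex 2.143 4.425 0.885
vertex 1.877 4.294 0.632
vertex 0.839 3.824 2.271
endloop
endfacet
facet normal 0.675 0.049 -0.736
outer loop
vertex 1.877 4.294 0.632
vertex 2.141 3.916 0.849
vertex 1.765 3.942 0.506
endloop
endfacet
facet normal -0.820 0.405 -0.403
outer loop
vertex 1.877 4.294 0.632
vertex 1.765 3.942 0.506
vertex 0.839 3.824 2.271
endloop
endfacet
facet normal 0.675 0.046 -0.736
outer loop
vertex 1.765 3.942 0.506
vertex 2.141 3.916 0.849
vertex 1.873 3.575 0.582
endloop
endfacet
facet normal -0.824 -0.337 -0.455
outer loop
vertex 1.765 3.942 0.506
vertex 1.873 3.575 0.582
vertex 0.839 3.824 2.271
endloop
endfacet
facet normal 0.674 0.048 -0.738
outer loop
vertex 1.873 3.575 0.582
vertex 2.141 3.916 0.849
vertex 2.139 3.408 0.814
endloop
endfacet
facet normal -0.438 -0.888 -0.137
outer loop
vertex 1.873 3.575 0.582
vertex 2.139 3.408 0.814
vertex 0.839 3.824 2.271
endloop
endfacet
facet normal 0.675 0.048 -0.737
outer loop
vertex 2.139 3.408 0.814
vertex 2.141 3.916 0.849
vertex 2.406 3.538 1.067
endloop
endfacet
facet normal 0.109 -0.926 0.361
outer loop
vertex 2.139 3.408 0.814
vertex 2.406 3.538 1.067
vertex 0.839 3.824 2.271
endloop
endfacet

endsolid


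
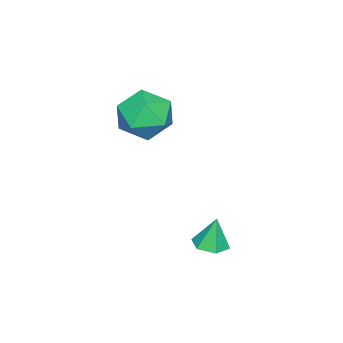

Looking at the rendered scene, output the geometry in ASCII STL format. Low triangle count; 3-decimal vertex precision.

solid 
facet normal -0.808 0.586 0.053
outer loop
vertex -1.821 -2.803 2.144
vertex -2.389 -3.639 2.728
vertex -1.77 -2.838 3.309
endloop
endfacet
facet normal -0.212 0.977 0.039
outer loop
vertex -1.821 -2.803 2.144
vertex -1.77 -2.838 3.309
vertex -0.809 -2.605 2.69
endloop
endfacet
facet normal 0.142 0.817 -0.559
outer loop
vertex -1.821 -2.803 2.144
vertex -0.809 -2.605 2.69
vertex -0.833 -3.262 1.725
endloop
endfacet
facet normal -0.236 0.327 -0.915
outer loop
vertex -1.821 -2.803 2.144
vertex -0.833 -3.262 1.725
vertex -1.809 -3.901 1.749
endloop
endfacet
facet normal -0.823 0.184 -0.537
outer loop
vertex -1.821 -2.803 2.144
vertex -1.809 -3.901 1.749
vertex -2.389 -3.639 2.728
endloop
endfacet
facet normal 0.193 0.781 0.594
outer loop
vertex -0.809 -2.605 2.69
vertex -1.77 -2.838 3.309
vertex -0.751 -3.319 3.611
endloop
endfacet
facet normal -0.773 0.150 0.617
outer loop
vertex -1.77 -2.838 3.309
vertex -2.389 -3.639 2.728
vertex -1.727 -3.958 3.635
endloop
endfacet
facet normal -0.797 -0.501 -0.338
outer loop
vertex -2.389 -3.639 2.728
vertex -1.809 -3.901 1.749
vertex -1.751 -4.615 2.67
endloop
endfacet
facet normal 0.154 -0.271 -0.950
outer loop
vertex -1.809 -3.901 1.749
vertex -0.833 -3.262 1.725
vertex -0.79 -4.382 2.051
endloop
endfacet
facet normal 0.766 0.523 -0.375
outer loop
vertex -0.833 -3.262 1.725
vertex -0.809 -2.605 2.69
vertex -0.171 -3.581 2.632
endloop
endfacet
facet normal 0.236 -0.327 0.915
outer loop
vertex -0.739 -4.417 3.216
vertex -0.751 -3.319 3.611
vertex -1.727 -3.958 3.635
endloop
endfacet
facet normal -0.142 -0.817 0.559
outer loop
vertex -0.739 -4.417 3.216
vertex -1.727 -3.958 3.635
vertex -1.751 -4.615 2.67
endloop
endfacet
facet normal 0.212 -0.977 -0.039
outer loop
vertex -0.739 -4.417 3.216
vertex -1.751 -4.615 2.67
vertex -0.79 -4.382 2.051
endloop
endfacet
facet normal 0.808 -0.586 -0.053
outer loop
vertex -0.739 -4.417 3.216
vertex -0.79 -4.382 2.051
vertex -0.171 -3.581 2.632
endloop
endfacet
facet normal 0.823 -0.184 0.537
outer loop
vertex -0.739 -4.417 3.216
vertex -0.171 -3.581 2.632
vertex -0.751 -3.319 3.611
endloop
endfacet
facet normal -0.154 0.271 0.950
outer loop
vertex -1.727 -3.958 3.635
vertex -0.751 -3.319 3.611
vertex -1.77 -2.838 3.309
endloop
endfacet
facet normal -0.766 -0.523 0.375
outer loop
vertex -1.751 -4.615 2.67
vertex -1.727 -3.958 3.635
vertex -2.389 -3.639 2.728
endloop
endfacet
facet normal -0.193 -0.781 -0.594
outer loop
vertex -0.79 -4.382 2.051
vertex -1.751 -4.615 2.67
vertex -1.809 -3.901 1.749
endloop
endfacet
facet normal 0.773 -0.150 -0.617
outer loop
vertex -0.171 -3.581 2.632
vertex -0.79 -4.382 2.051
vertex -0.833 -3.262 1.725
endloop
endfacet
facet normal 0.797 0.501 0.338
outer loop
vertex -0.751 -3.319 3.611
vertex -0.171 -3.581 2.632
vertex -0.809 -2.605 2.69
endloop
endfacet
facet normal 0.094 -0.130 -0.987
outer loop
vertex 0.795 0.125 -2.081
vertex 0.27 -0.323 -2.072
vertex 0.148 0.348 -2.172
endloop
endfacet
facet normal 0.265 0.904 0.334
outer loop
vertex 0.795 0.125 -2.081
vertex 0.148 0.348 -2.172
vertex 0.15 -0.157 -0.808
endloop
endfacet
facet normal 0.094 -0.130 -0.987
outer loop
vertex 0.148 0.348 -2.172
vertex 0.27 -0.323 -2.072
vertex -0.376 -0.1 -2.163
endloop
endfacet
facet normal -0.623 0.734 0.273
outer loop
vertex 0.148 0.348 -2.172
vertex -0.376 -0.1 -2.163
vertex 0.15 -0.157 -0.808
endloop
endfacet
facet normal 0.094 -0.130 -0.987
outer loop
vertex -0.376 -0.1 -2.163
vertex 0.27 -0.323 -2.072
vertex -0.254 -0.772 -2.063
endloop
endfacet
facet normal -0.928 -0.116 0.355
outer loop
vertex -0.376 -0.1 -2.163
vertex -0.254 -0.772 -2.063
vertex 0.15 -0.157 -0.808
endloop
endfacet
facet normal 0.095 -0.131 -0.987
outer loop
vertex -0.254 -0.772 -2.063
vertex 0.27 -0.323 -2.072
vertex 0.393 -0.995 -1.971
endloop
endfacet
facet normal -0.345 -0.794 0.500
outer loop
vertex -0.254 -0.772 -2.063
vertex 0.393 -0.995 -1.971
vertex 0.15 -0.157 -0.808
endloop
endfacet
facet normal 0.095 -0.131 -0.987
outer loop
vertex 0.393 -0.995 -1.971
vertex 0.27 -0.323 -2.072
vertex 0.917 -0.546 -1.98
endloop
endfacet
facet normal 0.544 -0.623 0.562
outer loop
vertex 0.393 -0.995 -1.971
vertex 0.917 -0.546 -1.98
vertex 0.15 -0.157 -0.808
endloop
endfacet
facet normal 0.095 -0.131 -0.987
outer loop
vertex 0.917 -0.546 -1.98
vertex 0.27 -0.323 -2.072
vertex 0.795 0.125 -2.081
endloop
endfacet
facet normal 0.848 0.226 0.480
outer loop
vertex 0.917 -0.546 -1.98
vertex 0.795 0.125 -2.081
vertex 0.15 -0.157 -0.808
endloop
endfacet

endsolid


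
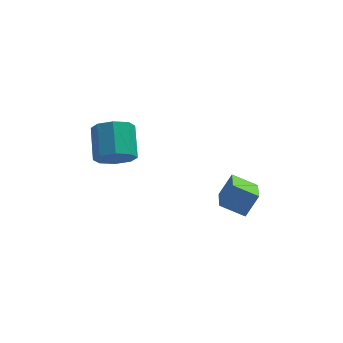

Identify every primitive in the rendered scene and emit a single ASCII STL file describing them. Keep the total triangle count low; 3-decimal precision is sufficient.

solid 
facet normal -0.481 -0.298 -0.825
outer loop
vertex 2.43 -1.711 -3.909
vertex 2.536 -0.023 -4.58
vertex 3.716 -2.042 -4.54
endloop
endfacet
facet normal -0.058 -0.928 0.368
outer loop
vertex 4.404 -1.617 -3.36
vertex 2.43 -1.711 -3.909
vertex 3.716 -2.042 -4.54
endloop
endfacet
facet normal -0.481 -0.297 -0.825
outer loop
vertex 3.716 -2.042 -4.54
vertex 2.536 -0.023 -4.58
vertex 3.822 -0.354 -5.21
endloop
endfacet
facet normal 0.875 -0.225 -0.429
outer loop
vertex 3.822 -0.354 -5.21
vertex 4.404 -1.617 -3.36
vertex 3.716 -2.042 -4.54
endloop
endfacet
facet normal -0.875 0.225 0.429
outer loop
vertex 2.43 -1.711 -3.909
vertex 3.224 0.402 -3.4
vertex 2.536 -0.023 -4.58
endloop
endfacet
facet normal -0.058 -0.928 0.368
outer loop
vertex 3.118 -1.286 -2.73
vertex 2.43 -1.711 -3.909
vertex 4.404 -1.617 -3.36
endloop
endfacet
facet normal -0.875 0.225 0.429
outer loop
vertex 3.118 -1.286 -2.73
vertex 3.224 0.402 -3.4
vertex 2.43 -1.711 -3.909
endloop
endfacet
facet normal 0.058 0.928 -0.368
outer loop
vertex 2.536 -0.023 -4.58
vertex 3.224 0.402 -3.4
vertex 3.822 -0.354 -5.21
endloop
endfacet
facet normal 0.875 -0.226 -0.429
outer loop
vertex 4.51 0.071 -4.031
vertex 4.404 -1.617 -3.36
vertex 3.822 -0.354 -5.21
endloop
endfacet
facet normal 0.058 0.928 -0.368
outer loop
vertex 3.822 -0.354 -5.21
vertex 3.224 0.402 -3.4
vertex 4.51 0.071 -4.031
endloop
endfacet
facet normal 0.481 0.298 0.825
outer loop
vertex 4.51 0.071 -4.031
vertex 3.118 -1.286 -2.73
vertex 4.404 -1.617 -3.36
endloop
endfacet
facet normal 0.481 0.297 0.825
outer loop
vertex 3.224 0.402 -3.4
vertex 3.118 -1.286 -2.73
vertex 4.51 0.071 -4.031
endloop
endfacet
facet normal 0.032 -0.843 -0.537
outer loop
vertex -1.549 -1.14 -0.437
vertex -2.639 -1.176 -0.446
vertex -1.877 -0.737 -1.09
endloop
endfacet
facet normal 0.919 0.236 -0.316
outer loop
vertex -1.549 -1.14 -0.437
vertex -1.877 -0.737 -1.09
vertex -1.612 0.512 0.615
endloop
endfacet
facet normal 0.919 0.236 -0.316
outer loop
vertex -1.612 0.512 0.615
vertex -1.877 -0.737 -1.09
vertex -1.94 0.915 -0.038
endloop
endfacet
facet normal -0.032 0.843 0.537
outer loop
vertex -1.612 0.512 0.615
vertex -1.94 0.915 -0.038
vertex -2.701 0.476 0.606
endloop
endfacet
facet normal 0.032 -0.843 -0.537
outer loop
vertex -1.877 -0.737 -1.09
vertex -2.639 -1.176 -0.446
vertex -2.65 -0.591 -1.366
endloop
endfacet
facet normal 0.373 0.508 -0.776
outer loop
vertex -1.877 -0.737 -1.09
vertex -2.65 -0.591 -1.366
vertex -1.94 0.915 -0.038
endloop
endfacet
facet normal 0.372 0.509 -0.776
outer loop
vertex -1.94 0.915 -0.038
vertex -2.65 -0.591 -1.366
vertex -2.713 1.061 -0.313
endloop
endfacet
facet normal -0.032 0.843 0.537
outer loop
vertex -1.94 0.915 -0.038
vertex -2.713 1.061 -0.313
vertex -2.701 0.476 0.606
endloop
endfacet
facet normal 0.033 -0.843 -0.537
outer loop
vertex -2.65 -0.591 -1.366
vertex -2.639 -1.176 -0.446
vertex -3.417 -0.788 -1.103
endloop
endfacet
facet normal -0.392 0.484 -0.782
outer loop
vertex -2.65 -0.591 -1.366
vertex -3.417 -0.788 -1.103
vertex -2.713 1.061 -0.313
endloop
endfacet
facet normal -0.392 0.484 -0.783
outer loop
vertex -2.713 1.061 -0.313
vertex -3.417 -0.788 -1.103
vertex -3.48 0.865 -0.05
endloop
endfacet
facet normal -0.031 0.843 0.537
outer loop
vertex -2.713 1.061 -0.313
vertex -3.48 0.865 -0.05
vertex -2.701 0.476 0.606
endloop
endfacet
facet normal 0.032 -0.843 -0.536
outer loop
vertex -3.417 -0.788 -1.103
vertex -2.639 -1.176 -0.446
vertex -3.728 -1.212 -0.455
endloop
endfacet
facet normal -0.927 0.175 -0.330
outer loop
vertex -3.417 -0.788 -1.103
vertex -3.728 -1.212 -0.455
vertex -3.48 0.865 -0.05
endloop
endfacet
facet normal -0.927 0.175 -0.331
outer loop
vertex -3.48 0.865 -0.05
vertex -3.728 -1.212 -0.455
vertex -3.791 0.44 0.597
endloop
endfacet
facet normal -0.032 0.842 0.538
outer loop
vertex -3.48 0.865 -0.05
vertex -3.791 0.44 0.597
vertex -2.701 0.476 0.606
endloop
endfacet
facet normal 0.032 -0.843 -0.537
outer loop
vertex -3.728 -1.212 -0.455
vertex -2.639 -1.176 -0.446
vertex -3.4 -1.615 0.198
endloop
endfacet
facet normal -0.919 -0.236 0.316
outer loop
vertex -3.728 -1.212 -0.455
vertex -3.4 -1.615 0.198
vertex -3.791 0.44 0.597
endloop
endfacet
facet normal -0.919 -0.236 0.316
outer loop
vertex -3.791 0.44 0.597
vertex -3.4 -1.615 0.198
vertex -3.463 0.037 1.25
endloop
endfacet
facet normal -0.032 0.843 0.537
outer loop
vertex -3.791 0.44 0.597
vertex -3.463 0.037 1.25
vertex -2.701 0.476 0.606
endloop
endfacet
facet normal 0.032 -0.843 -0.537
outer loop
vertex -3.4 -1.615 0.198
vertex -2.639 -1.176 -0.446
vertex -2.627 -1.761 0.473
endloop
endfacet
facet normal -0.372 -0.509 0.776
outer loop
vertex -3.4 -1.615 0.198
vertex -2.627 -1.761 0.473
vertex -3.463 0.037 1.25
endloop
endfacet
facet normal -0.373 -0.509 0.776
outer loop
vertex -3.463 0.037 1.25
vertex -2.627 -1.761 0.473
vertex -2.69 -0.109 1.526
endloop
endfacet
facet normal -0.032 0.843 0.537
outer loop
vertex -3.463 0.037 1.25
vertex -2.69 -0.109 1.526
vertex -2.701 0.476 0.606
endloop
endfacet
facet normal 0.031 -0.843 -0.537
outer loop
vertex -2.627 -1.761 0.473
vertex -2.639 -1.176 -0.446
vertex -1.86 -1.565 0.21
endloop
endfacet
facet normal 0.392 -0.484 0.782
outer loop
vertex -2.627 -1.761 0.473
vertex -1.86 -1.565 0.21
vertex -2.69 -0.109 1.526
endloop
endfacet
facet normal 0.392 -0.483 0.782
outer loop
vertex -2.69 -0.109 1.526
vertex -1.86 -1.565 0.21
vertex -1.923 0.088 1.263
endloop
endfacet
facet normal -0.033 0.843 0.537
outer loop
vertex -2.69 -0.109 1.526
vertex -1.923 0.088 1.263
vertex -2.701 0.476 0.606
endloop
endfacet
facet normal 0.032 -0.842 -0.538
outer loop
vertex -1.86 -1.565 0.21
vertex -2.639 -1.176 -0.446
vertex -1.549 -1.14 -0.437
endloop
endfacet
facet normal 0.927 -0.175 0.331
outer loop
vertex -1.86 -1.565 0.21
vertex -1.549 -1.14 -0.437
vertex -1.923 0.088 1.263
endloop
endfacet
facet normal 0.927 -0.175 0.331
outer loop
vertex -1.923 0.088 1.263
vertex -1.549 -1.14 -0.437
vertex -1.612 0.512 0.615
endloop
endfacet
facet normal -0.032 0.843 0.536
outer loop
vertex -1.923 0.088 1.263
vertex -1.612 0.512 0.615
vertex -2.701 0.476 0.606
endloop
endfacet

endsolid


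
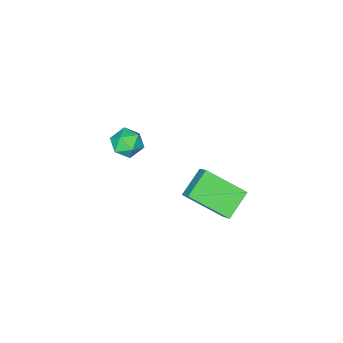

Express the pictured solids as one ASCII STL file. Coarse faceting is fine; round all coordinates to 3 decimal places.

solid 
facet normal -0.841 -0.154 0.518
outer loop
vertex -0.959 2.538 3.938
vertex -0.666 3.214 4.614
vertex -1.918 4.058 2.833
endloop
endfacet
facet normal -0.293 -0.676 -0.676
outer loop
vertex -0.674 4.286 2.066
vertex -0.959 2.538 3.938
vertex -1.918 4.058 2.833
endloop
endfacet
facet normal -0.841 -0.154 0.518
outer loop
vertex -1.918 4.058 2.833
vertex -0.666 3.214 4.614
vertex -1.625 4.734 3.509
endloop
endfacet
facet normal -0.455 0.721 -0.523
outer loop
vertex -1.625 4.734 3.509
vertex -0.674 4.286 2.066
vertex -1.918 4.058 2.833
endloop
endfacet
facet normal 0.455 -0.721 0.523
outer loop
vertex -0.959 2.538 3.938
vertex 0.578 3.442 3.847
vertex -0.666 3.214 4.614
endloop
endfacet
facet normal -0.293 -0.676 -0.676
outer loop
vertex 0.285 2.766 3.171
vertex -0.959 2.538 3.938
vertex -0.674 4.286 2.066
endloop
endfacet
facet normal 0.455 -0.721 0.523
outer loop
vertex 0.285 2.766 3.171
vertex 0.578 3.442 3.847
vertex -0.959 2.538 3.938
endloop
endfacet
facet normal 0.293 0.676 0.676
outer loop
vertex -0.666 3.214 4.614
vertex 0.578 3.442 3.847
vertex -1.625 4.734 3.509
endloop
endfacet
facet normal -0.455 0.721 -0.523
outer loop
vertex -0.381 4.962 2.742
vertex -0.674 4.286 2.066
vertex -1.625 4.734 3.509
endloop
endfacet
facet normal 0.293 0.676 0.676
outer loop
vertex -1.625 4.734 3.509
vertex 0.578 3.442 3.847
vertex -0.381 4.962 2.742
endloop
endfacet
facet normal 0.841 0.154 -0.518
outer loop
vertex -0.381 4.962 2.742
vertex 0.285 2.766 3.171
vertex -0.674 4.286 2.066
endloop
endfacet
facet normal 0.841 0.154 -0.518
outer loop
vertex 0.578 3.442 3.847
vertex 0.285 2.766 3.171
vertex -0.381 4.962 2.742
endloop
endfacet
facet normal -0.725 -0.658 0.206
outer loop
vertex -1.235 -1.602 3.036
vertex -0.759 -2.218 2.744
vertex -0.721 -2.008 3.547
endloop
endfacet
facet normal -0.742 -0.108 0.661
outer loop
vertex -1.235 -1.602 3.036
vertex -0.721 -2.008 3.547
vertex -0.793 -1.182 3.601
endloop
endfacet
facet normal -0.825 0.491 0.281
outer loop
vertex -1.235 -1.602 3.036
vertex -0.793 -1.182 3.601
vertex -0.876 -0.881 2.831
endloop
endfacet
facet normal -0.858 0.311 -0.410
outer loop
vertex -1.235 -1.602 3.036
vertex -0.876 -0.881 2.831
vertex -0.855 -1.521 2.302
endloop
endfacet
facet normal -0.796 -0.399 -0.456
outer loop
vertex -1.235 -1.602 3.036
vertex -0.855 -1.521 2.302
vertex -0.759 -2.218 2.744
endloop
endfacet
facet normal -0.111 -0.074 0.991
outer loop
vertex -0.793 -1.182 3.601
vertex -0.721 -2.008 3.547
vertex -0.045 -1.539 3.658
endloop
endfacet
facet normal -0.083 -0.963 0.256
outer loop
vertex -0.721 -2.008 3.547
vertex -0.759 -2.218 2.744
vertex -0.024 -2.179 3.129
endloop
endfacet
facet normal -0.198 -0.544 -0.815
outer loop
vertex -0.759 -2.218 2.744
vertex -0.855 -1.521 2.302
vertex -0.107 -1.878 2.359
endloop
endfacet
facet normal -0.296 0.603 -0.741
outer loop
vertex -0.855 -1.521 2.302
vertex -0.876 -0.881 2.831
vertex -0.179 -1.052 2.413
endloop
endfacet
facet normal -0.244 0.894 0.376
outer loop
vertex -0.876 -0.881 2.831
vertex -0.793 -1.182 3.601
vertex -0.141 -0.842 3.216
endloop
endfacet
facet normal 0.858 -0.311 0.410
outer loop
vertex 0.335 -1.458 2.924
vertex -0.045 -1.539 3.658
vertex -0.024 -2.179 3.129
endloop
endfacet
facet normal 0.825 -0.491 -0.281
outer loop
vertex 0.335 -1.458 2.924
vertex -0.024 -2.179 3.129
vertex -0.107 -1.878 2.359
endloop
endfacet
facet normal 0.742 0.108 -0.661
outer loop
vertex 0.335 -1.458 2.924
vertex -0.107 -1.878 2.359
vertex -0.179 -1.052 2.413
endloop
endfacet
facet normal 0.725 0.658 -0.206
outer loop
vertex 0.335 -1.458 2.924
vertex -0.179 -1.052 2.413
vertex -0.141 -0.842 3.216
endloop
endfacet
facet normal 0.796 0.399 0.456
outer loop
vertex 0.335 -1.458 2.924
vertex -0.141 -0.842 3.216
vertex -0.045 -1.539 3.658
endloop
endfacet
facet normal 0.296 -0.603 0.741
outer loop
vertex -0.024 -2.179 3.129
vertex -0.045 -1.539 3.658
vertex -0.721 -2.008 3.547
endloop
endfacet
facet normal 0.244 -0.894 -0.376
outer loop
vertex -0.107 -1.878 2.359
vertex -0.024 -2.179 3.129
vertex -0.759 -2.218 2.744
endloop
endfacet
facet normal 0.111 0.074 -0.991
outer loop
vertex -0.179 -1.052 2.413
vertex -0.107 -1.878 2.359
vertex -0.855 -1.521 2.302
endloop
endfacet
facet normal 0.083 0.963 -0.256
outer loop
vertex -0.141 -0.842 3.216
vertex -0.179 -1.052 2.413
vertex -0.876 -0.881 2.831
endloop
endfacet
facet normal 0.198 0.544 0.815
outer loop
vertex -0.045 -1.539 3.658
vertex -0.141 -0.842 3.216
vertex -0.793 -1.182 3.601
endloop
endfacet

endsolid


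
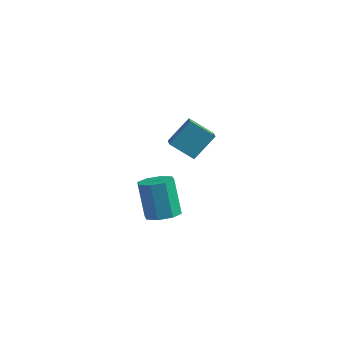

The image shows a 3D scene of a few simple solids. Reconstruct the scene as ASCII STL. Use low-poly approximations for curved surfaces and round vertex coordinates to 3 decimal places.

solid 
facet normal -0.792 -0.214 0.571
outer loop
vertex -0.594 2.673 2.925
vertex 0.022 3.821 4.21
vertex -1.205 3.571 2.415
endloop
endfacet
facet normal -0.336 -0.628 -0.702
outer loop
vertex 0.078 3.919 1.49
vertex -0.594 2.673 2.925
vertex -1.205 3.571 2.415
endloop
endfacet
facet normal -0.792 -0.216 0.571
outer loop
vertex -1.205 3.571 2.415
vertex 0.022 3.821 4.21
vertex -0.59 4.719 3.701
endloop
endfacet
facet normal -0.509 0.749 -0.425
outer loop
vertex -0.59 4.719 3.701
vertex 0.078 3.919 1.49
vertex -1.205 3.571 2.415
endloop
endfacet
facet normal 0.509 -0.749 0.425
outer loop
vertex -0.594 2.673 2.925
vertex 1.305 4.169 3.285
vertex 0.022 3.821 4.21
endloop
endfacet
facet normal -0.336 -0.627 -0.702
outer loop
vertex 0.69 3.021 1.999
vertex -0.594 2.673 2.925
vertex 0.078 3.919 1.49
endloop
endfacet
facet normal 0.509 -0.749 0.425
outer loop
vertex 0.69 3.021 1.999
vertex 1.305 4.169 3.285
vertex -0.594 2.673 2.925
endloop
endfacet
facet normal 0.336 0.627 0.702
outer loop
vertex 0.022 3.821 4.21
vertex 1.305 4.169 3.285
vertex -0.59 4.719 3.701
endloop
endfacet
facet normal -0.509 0.749 -0.425
outer loop
vertex 0.694 5.067 2.775
vertex 0.078 3.919 1.49
vertex -0.59 4.719 3.701
endloop
endfacet
facet normal 0.336 0.628 0.702
outer loop
vertex -0.59 4.719 3.701
vertex 1.305 4.169 3.285
vertex 0.694 5.067 2.775
endloop
endfacet
facet normal 0.792 0.215 -0.572
outer loop
vertex 0.694 5.067 2.775
vertex 0.69 3.021 1.999
vertex 0.078 3.919 1.49
endloop
endfacet
facet normal 0.792 0.215 -0.571
outer loop
vertex 1.305 4.169 3.285
vertex 0.69 3.021 1.999
vertex 0.694 5.067 2.775
endloop
endfacet
facet normal 0.331 -0.231 -0.915
outer loop
vertex 2.87 -2.948 2.258
vertex 2.096 -2.55 1.877
vertex 2.963 -2.241 2.113
endloop
endfacet
facet normal 0.935 -0.051 0.351
outer loop
vertex 2.87 -2.948 2.258
vertex 2.963 -2.241 2.113
vertex 2.158 -2.448 4.224
endloop
endfacet
facet normal 0.935 -0.051 0.351
outer loop
vertex 2.158 -2.448 4.224
vertex 2.963 -2.241 2.113
vertex 2.251 -1.742 4.079
endloop
endfacet
facet normal -0.331 0.231 0.915
outer loop
vertex 2.158 -2.448 4.224
vertex 2.251 -1.742 4.079
vertex 1.384 -2.05 3.843
endloop
endfacet
facet normal 0.332 -0.233 -0.914
outer loop
vertex 2.963 -2.241 2.113
vertex 2.096 -2.55 1.877
vertex 2.549 -1.716 1.829
endloop
endfacet
facet normal 0.752 0.651 0.107
outer loop
vertex 2.963 -2.241 2.113
vertex 2.549 -1.716 1.829
vertex 2.251 -1.742 4.079
endloop
endfacet
facet normal 0.752 0.651 0.107
outer loop
vertex 2.251 -1.742 4.079
vertex 2.549 -1.716 1.829
vertex 1.836 -1.216 3.795
endloop
endfacet
facet normal -0.331 0.232 0.914
outer loop
vertex 2.251 -1.742 4.079
vertex 1.836 -1.216 3.795
vertex 1.384 -2.05 3.843
endloop
endfacet
facet normal 0.331 -0.233 -0.914
outer loop
vertex 2.549 -1.716 1.829
vertex 2.096 -2.55 1.877
vertex 1.869 -1.678 1.573
endloop
endfacet
facet normal 0.130 0.971 -0.200
outer loop
vertex 2.549 -1.716 1.829
vertex 1.869 -1.678 1.573
vertex 1.836 -1.216 3.795
endloop
endfacet
facet normal 0.128 0.971 -0.200
outer loop
vertex 1.836 -1.216 3.795
vertex 1.869 -1.678 1.573
vertex 1.157 -1.179 3.54
endloop
endfacet
facet normal -0.331 0.232 0.915
outer loop
vertex 1.836 -1.216 3.795
vertex 1.157 -1.179 3.54
vertex 1.384 -2.05 3.843
endloop
endfacet
facet normal 0.331 -0.233 -0.915
outer loop
vertex 1.869 -1.678 1.573
vertex 2.096 -2.55 1.877
vertex 1.322 -2.152 1.496
endloop
endfacet
facet normal -0.571 0.722 -0.390
outer loop
vertex 1.869 -1.678 1.573
vertex 1.322 -2.152 1.496
vertex 1.157 -1.179 3.54
endloop
endfacet
facet normal -0.570 0.723 -0.390
outer loop
vertex 1.157 -1.179 3.54
vertex 1.322 -2.152 1.496
vertex 0.61 -1.652 3.462
endloop
endfacet
facet normal -0.331 0.232 0.915
outer loop
vertex 1.157 -1.179 3.54
vertex 0.61 -1.652 3.462
vertex 1.384 -2.05 3.843
endloop
endfacet
facet normal 0.331 -0.231 -0.915
outer loop
vertex 1.322 -2.152 1.496
vertex 2.096 -2.55 1.877
vertex 1.229 -2.858 1.641
endloop
endfacet
facet normal -0.935 0.051 -0.352
outer loop
vertex 1.322 -2.152 1.496
vertex 1.229 -2.858 1.641
vertex 0.61 -1.652 3.462
endloop
endfacet
facet normal -0.935 0.051 -0.351
outer loop
vertex 0.61 -1.652 3.462
vertex 1.229 -2.858 1.641
vertex 0.517 -2.359 3.607
endloop
endfacet
facet normal -0.331 0.231 0.915
outer loop
vertex 0.61 -1.652 3.462
vertex 0.517 -2.359 3.607
vertex 1.384 -2.05 3.843
endloop
endfacet
facet normal 0.331 -0.232 -0.914
outer loop
vertex 1.229 -2.858 1.641
vertex 2.096 -2.55 1.877
vertex 1.644 -3.384 1.925
endloop
endfacet
facet normal -0.752 -0.651 -0.107
outer loop
vertex 1.229 -2.858 1.641
vertex 1.644 -3.384 1.925
vertex 0.517 -2.359 3.607
endloop
endfacet
facet normal -0.752 -0.651 -0.107
outer loop
vertex 0.517 -2.359 3.607
vertex 1.644 -3.384 1.925
vertex 0.931 -2.884 3.891
endloop
endfacet
facet normal -0.332 0.233 0.914
outer loop
vertex 0.517 -2.359 3.607
vertex 0.931 -2.884 3.891
vertex 1.384 -2.05 3.843
endloop
endfacet
facet normal 0.331 -0.232 -0.915
outer loop
vertex 1.644 -3.384 1.925
vertex 2.096 -2.55 1.877
vertex 2.323 -3.421 2.18
endloop
endfacet
facet normal -0.128 -0.971 0.201
outer loop
vertex 1.644 -3.384 1.925
vertex 2.323 -3.421 2.18
vertex 0.931 -2.884 3.891
endloop
endfacet
facet normal -0.129 -0.971 0.200
outer loop
vertex 0.931 -2.884 3.891
vertex 2.323 -3.421 2.18
vertex 1.611 -2.922 4.147
endloop
endfacet
facet normal -0.331 0.233 0.914
outer loop
vertex 0.931 -2.884 3.891
vertex 1.611 -2.922 4.147
vertex 1.384 -2.05 3.843
endloop
endfacet
facet normal 0.331 -0.232 -0.915
outer loop
vertex 2.323 -3.421 2.18
vertex 2.096 -2.55 1.877
vertex 2.87 -2.948 2.258
endloop
endfacet
facet normal 0.570 -0.723 0.390
outer loop
vertex 2.323 -3.421 2.18
vertex 2.87 -2.948 2.258
vertex 1.611 -2.922 4.147
endloop
endfacet
facet normal 0.571 -0.722 0.390
outer loop
vertex 1.611 -2.922 4.147
vertex 2.87 -2.948 2.258
vertex 2.158 -2.448 4.224
endloop
endfacet
facet normal -0.331 0.233 0.915
outer loop
vertex 1.611 -2.922 4.147
vertex 2.158 -2.448 4.224
vertex 1.384 -2.05 3.843
endloop
endfacet

endsolid


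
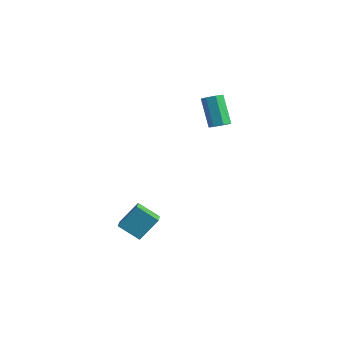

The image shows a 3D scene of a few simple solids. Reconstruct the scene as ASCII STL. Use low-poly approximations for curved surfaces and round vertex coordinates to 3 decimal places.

solid 
facet normal 0.545 -0.274 -0.792
outer loop
vertex -0.992 0.826 2.514
vertex -1.436 1.071 2.124
vertex -0.924 1.36 2.376
endloop
endfacet
facet normal 0.830 0.038 0.557
outer loop
vertex -0.992 0.826 2.514
vertex -0.924 1.36 2.376
vertex -2.06 1.364 4.067
endloop
endfacet
facet normal 0.830 0.038 0.557
outer loop
vertex -2.06 1.364 4.067
vertex -0.924 1.36 2.376
vertex -1.992 1.898 3.929
endloop
endfacet
facet normal -0.546 0.274 0.792
outer loop
vertex -2.06 1.364 4.067
vertex -1.992 1.898 3.929
vertex -2.504 1.609 3.676
endloop
endfacet
facet normal 0.545 -0.275 -0.792
outer loop
vertex -0.924 1.36 2.376
vertex -1.436 1.071 2.124
vertex -1.241 1.676 2.048
endloop
endfacet
facet normal 0.613 0.775 0.153
outer loop
vertex -0.924 1.36 2.376
vertex -1.241 1.676 2.048
vertex -1.992 1.898 3.929
endloop
endfacet
facet normal 0.613 0.775 0.153
outer loop
vertex -1.992 1.898 3.929
vertex -1.241 1.676 2.048
vertex -2.309 2.214 3.601
endloop
endfacet
facet normal -0.546 0.274 0.792
outer loop
vertex -1.992 1.898 3.929
vertex -2.309 2.214 3.601
vertex -2.504 1.609 3.676
endloop
endfacet
facet normal 0.545 -0.275 -0.792
outer loop
vertex -1.241 1.676 2.048
vertex -1.436 1.071 2.124
vertex -1.705 1.537 1.777
endloop
endfacet
facet normal -0.064 0.928 -0.366
outer loop
vertex -1.241 1.676 2.048
vertex -1.705 1.537 1.777
vertex -2.309 2.214 3.601
endloop
endfacet
facet normal -0.064 0.928 -0.366
outer loop
vertex -2.309 2.214 3.601
vertex -1.705 1.537 1.777
vertex -2.774 2.075 3.33
endloop
endfacet
facet normal -0.544 0.274 0.793
outer loop
vertex -2.309 2.214 3.601
vertex -2.774 2.075 3.33
vertex -2.504 1.609 3.676
endloop
endfacet
facet normal 0.545 -0.275 -0.792
outer loop
vertex -1.705 1.537 1.777
vertex -1.436 1.071 2.124
vertex -1.967 1.047 1.767
endloop
endfacet
facet normal -0.693 0.383 -0.610
outer loop
vertex -1.705 1.537 1.777
vertex -1.967 1.047 1.767
vertex -2.774 2.075 3.33
endloop
endfacet
facet normal -0.694 0.382 -0.610
outer loop
vertex -2.774 2.075 3.33
vertex -1.967 1.047 1.767
vertex -3.035 1.585 3.32
endloop
endfacet
facet normal -0.544 0.274 0.793
outer loop
vertex -2.774 2.075 3.33
vertex -3.035 1.585 3.32
vertex -2.504 1.609 3.676
endloop
endfacet
facet normal 0.545 -0.273 -0.793
outer loop
vertex -1.967 1.047 1.767
vertex -1.436 1.071 2.124
vertex -1.828 0.575 2.025
endloop
endfacet
facet normal -0.801 -0.451 -0.394
outer loop
vertex -1.967 1.047 1.767
vertex -1.828 0.575 2.025
vertex -3.035 1.585 3.32
endloop
endfacet
facet normal -0.801 -0.450 -0.395
outer loop
vertex -3.035 1.585 3.32
vertex -1.828 0.575 2.025
vertex -2.897 1.113 3.578
endloop
endfacet
facet normal -0.544 0.274 0.793
outer loop
vertex -3.035 1.585 3.32
vertex -2.897 1.113 3.578
vertex -2.504 1.609 3.676
endloop
endfacet
facet normal 0.546 -0.273 -0.792
outer loop
vertex -1.828 0.575 2.025
vertex -1.436 1.071 2.124
vertex -1.394 0.477 2.358
endloop
endfacet
facet normal -0.304 -0.945 0.118
outer loop
vertex -1.828 0.575 2.025
vertex -1.394 0.477 2.358
vertex -2.897 1.113 3.578
endloop
endfacet
facet normal -0.304 -0.945 0.118
outer loop
vertex -2.897 1.113 3.578
vertex -1.394 0.477 2.358
vertex -2.463 1.015 3.911
endloop
endfacet
facet normal -0.545 0.276 0.792
outer loop
vertex -2.897 1.113 3.578
vertex -2.463 1.015 3.911
vertex -2.504 1.609 3.676
endloop
endfacet
facet normal 0.545 -0.274 -0.792
outer loop
vertex -1.394 0.477 2.358
vertex -1.436 1.071 2.124
vertex -0.992 0.826 2.514
endloop
endfacet
facet normal 0.421 -0.727 0.542
outer loop
vertex -1.394 0.477 2.358
vertex -0.992 0.826 2.514
vertex -2.463 1.015 3.911
endloop
endfacet
facet normal 0.421 -0.728 0.541
outer loop
vertex -2.463 1.015 3.911
vertex -0.992 0.826 2.514
vertex -2.06 1.364 4.067
endloop
endfacet
facet normal -0.545 0.276 0.792
outer loop
vertex -2.463 1.015 3.911
vertex -2.06 1.364 4.067
vertex -2.504 1.609 3.676
endloop
endfacet
facet normal -0.760 -0.343 0.552
outer loop
vertex -2.843 -3.986 -2.533
vertex -3.436 -3.272 -2.905
vertex -3.282 -4.993 -3.764
endloop
endfacet
facet normal 0.593 -0.714 0.373
outer loop
vertex -2.164 -4.488 -4.575
vertex -2.843 -3.986 -2.533
vertex -3.282 -4.993 -3.764
endloop
endfacet
facet normal -0.761 -0.343 0.551
outer loop
vertex -3.282 -4.993 -3.764
vertex -3.436 -3.272 -2.905
vertex -3.875 -4.278 -4.137
endloop
endfacet
facet normal -0.266 -0.610 -0.746
outer loop
vertex -3.875 -4.278 -4.137
vertex -2.164 -4.488 -4.575
vertex -3.282 -4.993 -3.764
endloop
endfacet
facet normal 0.266 0.610 0.747
outer loop
vertex -2.843 -3.986 -2.533
vertex -2.318 -2.767 -3.716
vertex -3.436 -3.272 -2.905
endloop
endfacet
facet normal 0.592 -0.715 0.373
outer loop
vertex -1.725 -3.482 -3.343
vertex -2.843 -3.986 -2.533
vertex -2.164 -4.488 -4.575
endloop
endfacet
facet normal 0.266 0.610 0.747
outer loop
vertex -1.725 -3.482 -3.343
vertex -2.318 -2.767 -3.716
vertex -2.843 -3.986 -2.533
endloop
endfacet
facet normal -0.593 0.714 -0.372
outer loop
vertex -3.436 -3.272 -2.905
vertex -2.318 -2.767 -3.716
vertex -3.875 -4.278 -4.137
endloop
endfacet
facet normal -0.266 -0.610 -0.747
outer loop
vertex -2.757 -3.774 -4.947
vertex -2.164 -4.488 -4.575
vertex -3.875 -4.278 -4.137
endloop
endfacet
facet normal -0.592 0.714 -0.373
outer loop
vertex -3.875 -4.278 -4.137
vertex -2.318 -2.767 -3.716
vertex -2.757 -3.774 -4.947
endloop
endfacet
facet normal 0.760 0.344 -0.552
outer loop
vertex -2.757 -3.774 -4.947
vertex -1.725 -3.482 -3.343
vertex -2.164 -4.488 -4.575
endloop
endfacet
facet normal 0.760 0.343 -0.552
outer loop
vertex -2.318 -2.767 -3.716
vertex -1.725 -3.482 -3.343
vertex -2.757 -3.774 -4.947
endloop
endfacet

endsolid
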